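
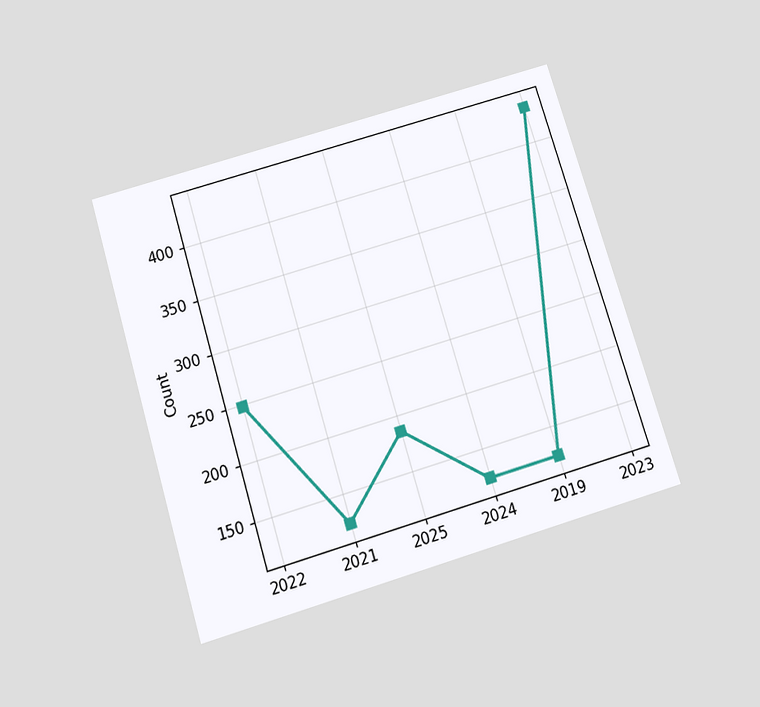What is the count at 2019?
The chart is tilted about 17° counter-clockwise and viewed slightly from below. At 2019, the line is at 124.

124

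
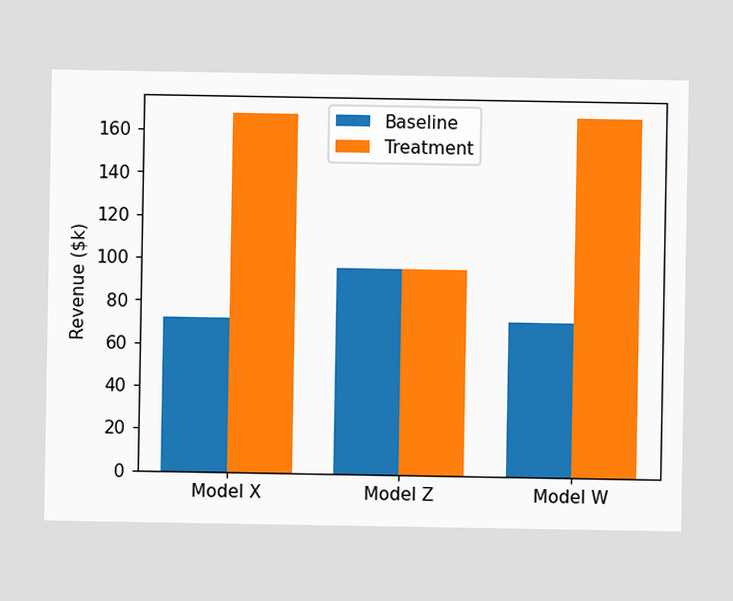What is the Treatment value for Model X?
The Treatment bar at Model X reaches $168k on the y-axis.

$168k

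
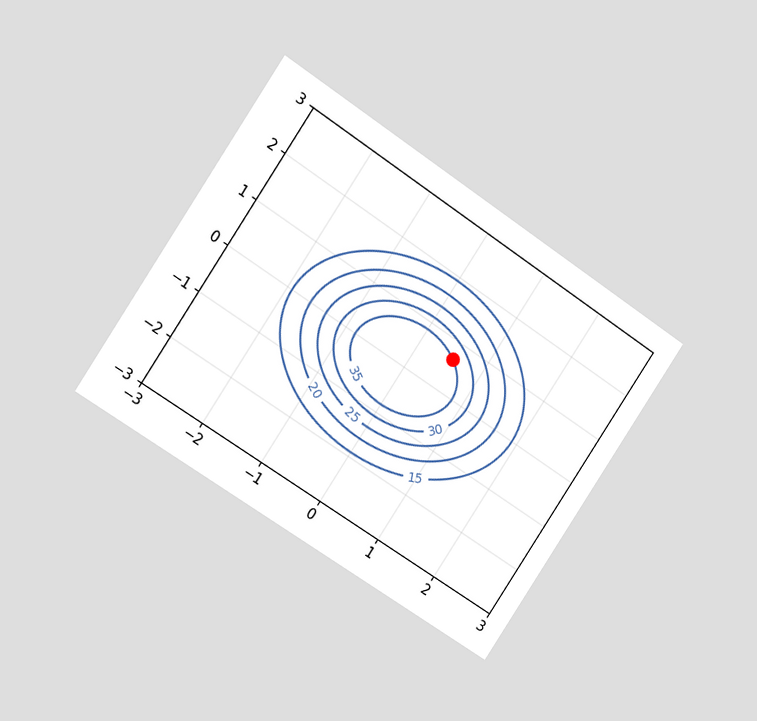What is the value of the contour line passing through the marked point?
35

The chart is tilted about 34° clockwise and viewed at a slight angle. The marked point sits on the contour labelled 35.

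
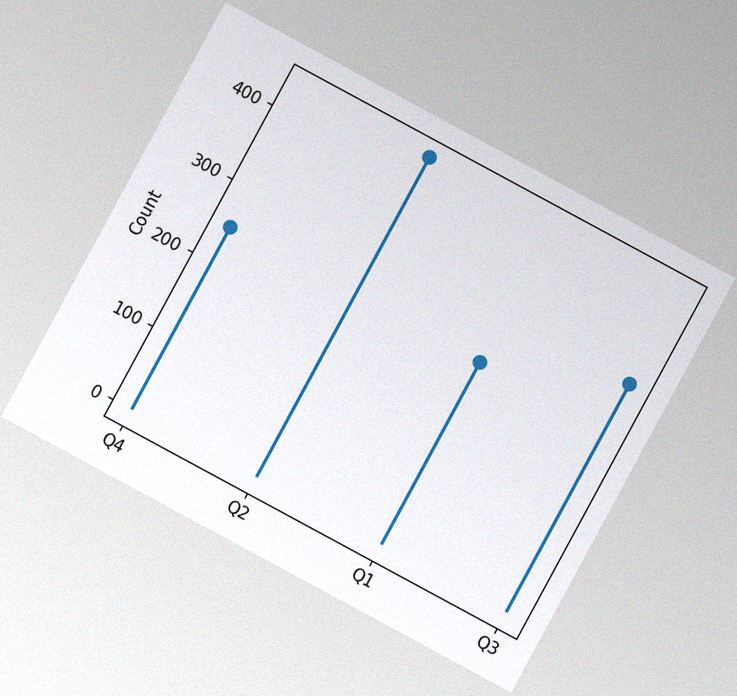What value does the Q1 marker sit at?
The chart is tilted about 28° clockwise, with some photo noise. The Q1 marker sits at 248.

248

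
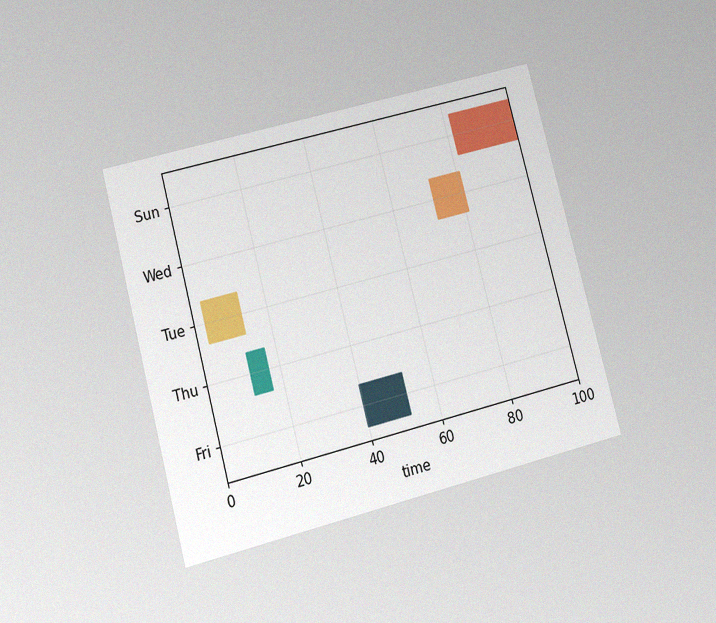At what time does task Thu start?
The chart is tilted about 15° counter-clockwise and viewed at a slight angle, with some photo noise. The Thu bar begins at t=12.

12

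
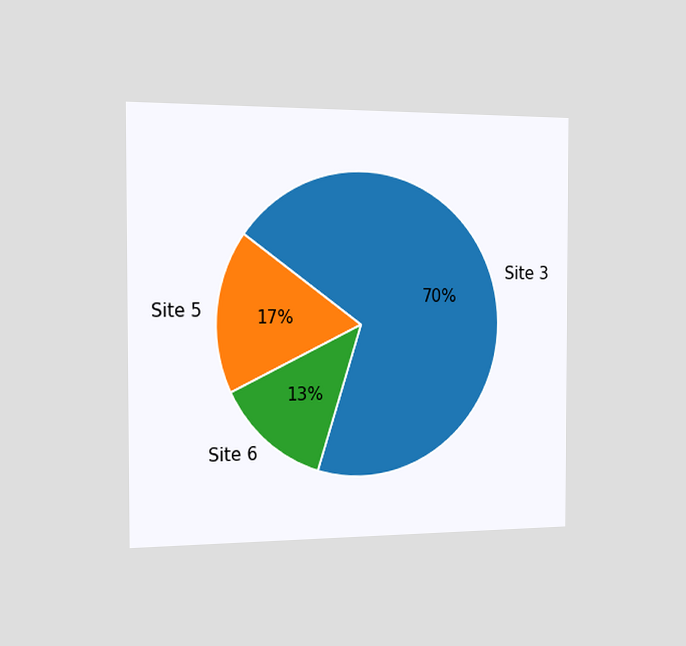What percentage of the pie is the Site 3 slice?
70%

The chart is viewed slightly from the left. The Site 3 slice takes up 70% of the pie.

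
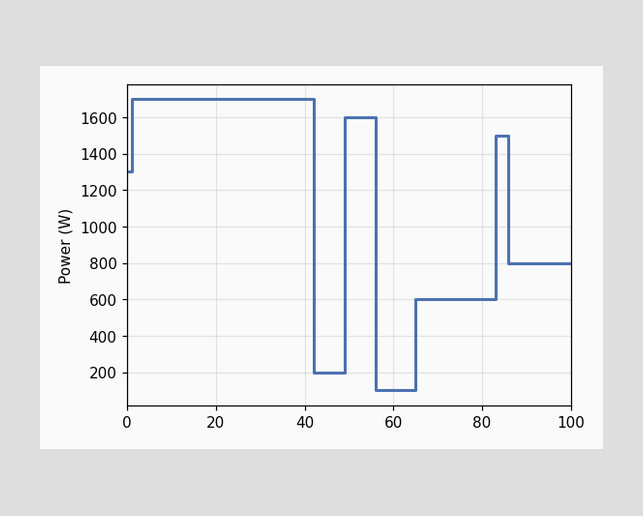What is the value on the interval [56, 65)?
On [56, 65) the step sits at 100W.

100W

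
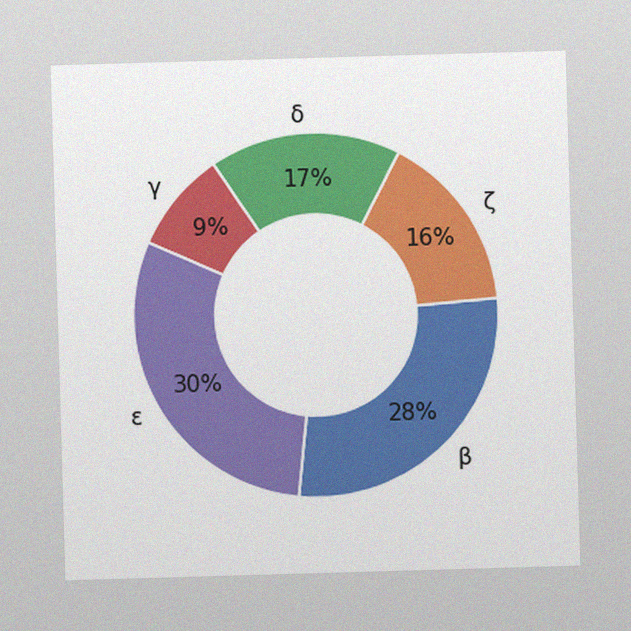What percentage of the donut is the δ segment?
The image has some photo noise and uneven lighting. The δ segment takes up 17% of the ring.

17%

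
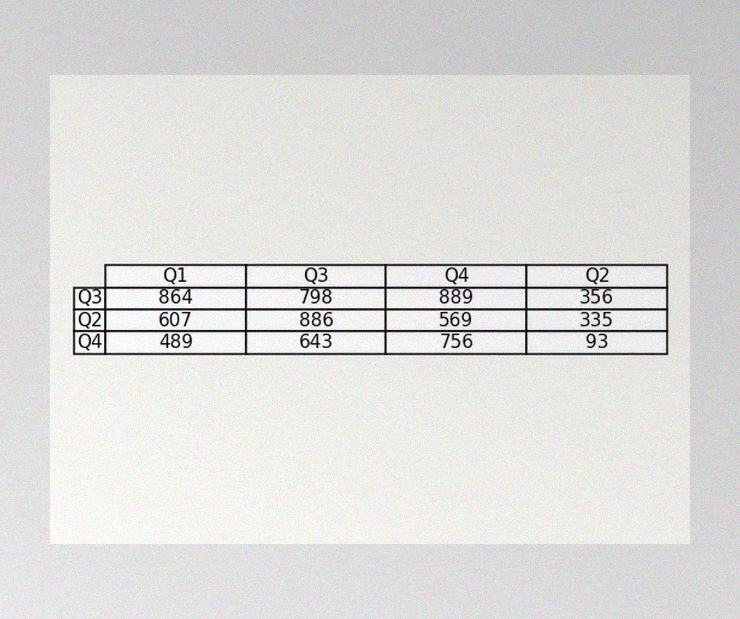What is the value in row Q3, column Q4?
889

The image has some photo noise and uneven lighting. The (Q3, Q4) cell reads 889.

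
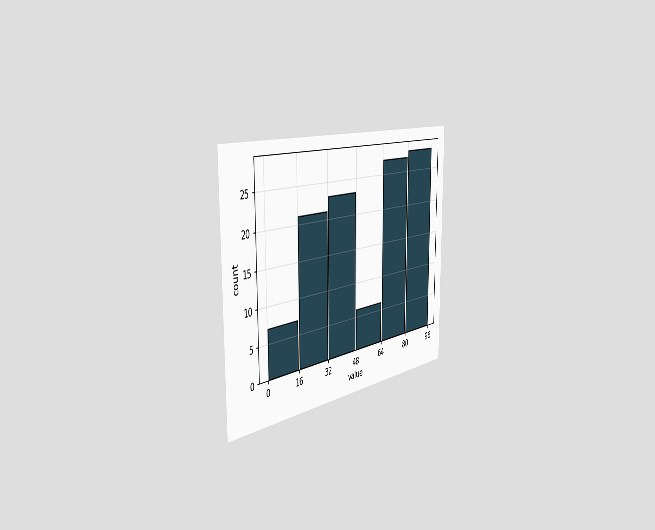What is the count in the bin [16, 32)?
The chart is viewed slightly from the left. The [16, 32) bin has height 21.

21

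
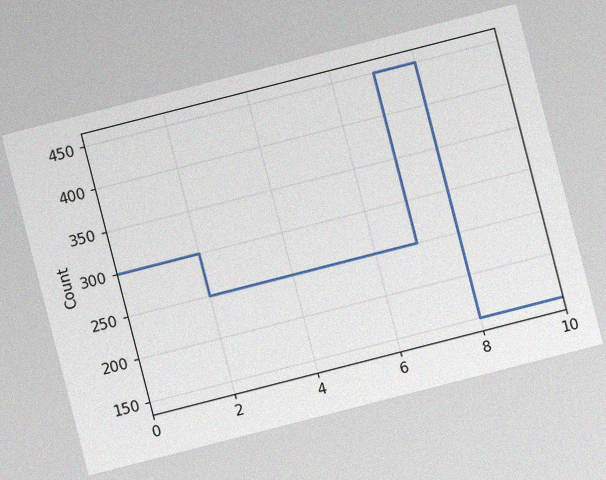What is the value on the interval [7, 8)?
450

The chart is tilted about 14° counter-clockwise, with some photo noise. On [7, 8) the step sits at 450.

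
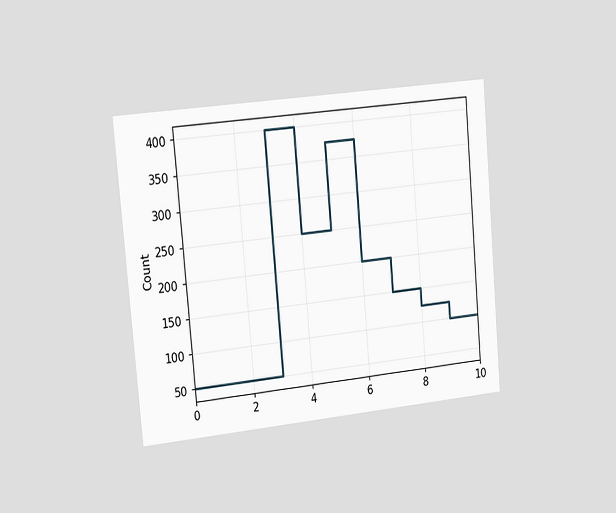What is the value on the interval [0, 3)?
50

The chart is tilted about 5° counter-clockwise and viewed slightly from the left. On [0, 3) the step sits at 50.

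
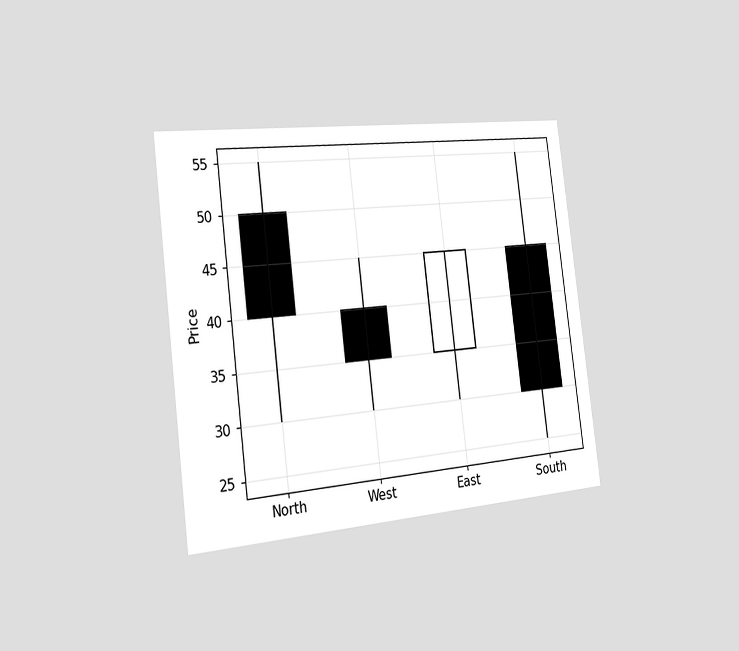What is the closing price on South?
30

The chart is tilted about 7° counter-clockwise and viewed slightly from the left. The South candle closes at 30.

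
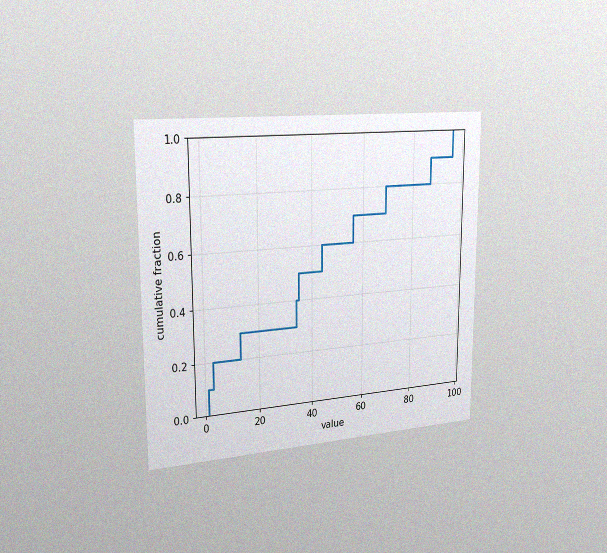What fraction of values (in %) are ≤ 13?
30%

The chart is viewed slightly from the left, with some photo noise. At x=13 the ECDF step is at 30%.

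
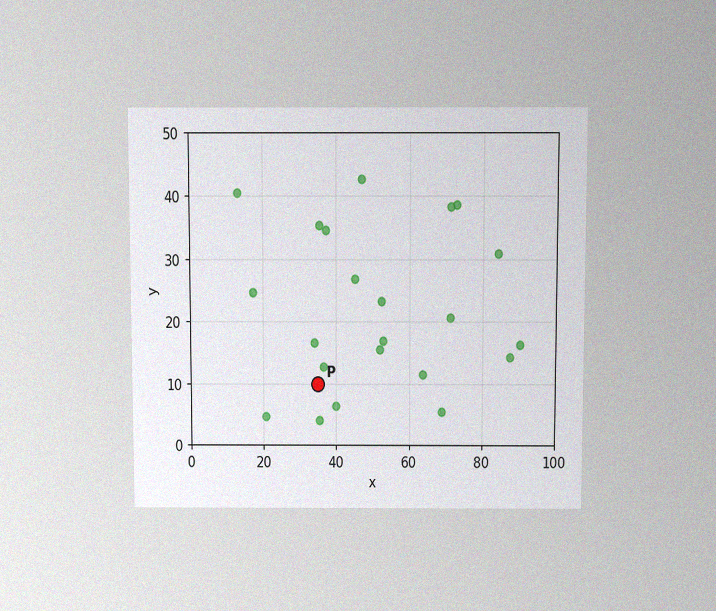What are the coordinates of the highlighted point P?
(35, 10)

The chart is viewed slightly from above, with some photo noise. Following the gridlines from P to each axis, P sits at (35, 10).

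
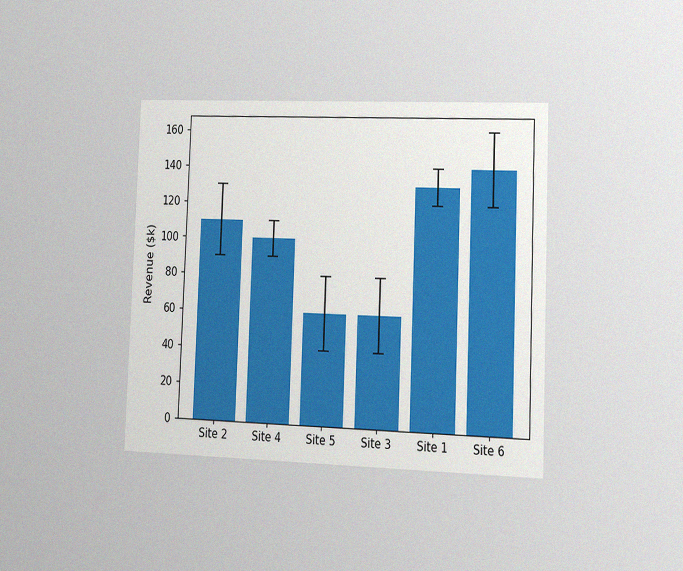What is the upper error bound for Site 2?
The chart is tilted about 2° clockwise and viewed at a slight angle, with some photo noise. The Site 2 bar's upper whisker reaches $130k.

$130k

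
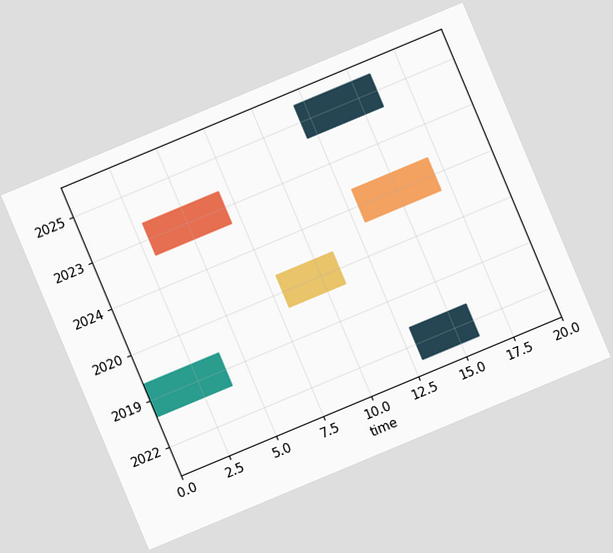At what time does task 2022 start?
13

The chart is tilted about 23° counter-clockwise. The 2022 bar begins at t=13.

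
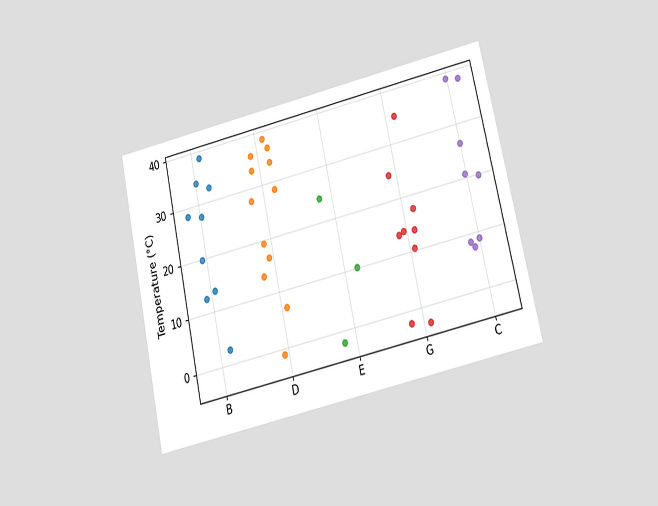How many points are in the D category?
12

The chart is tilted about 13° counter-clockwise and viewed at a slight angle. Counting the markers in the D column gives 12.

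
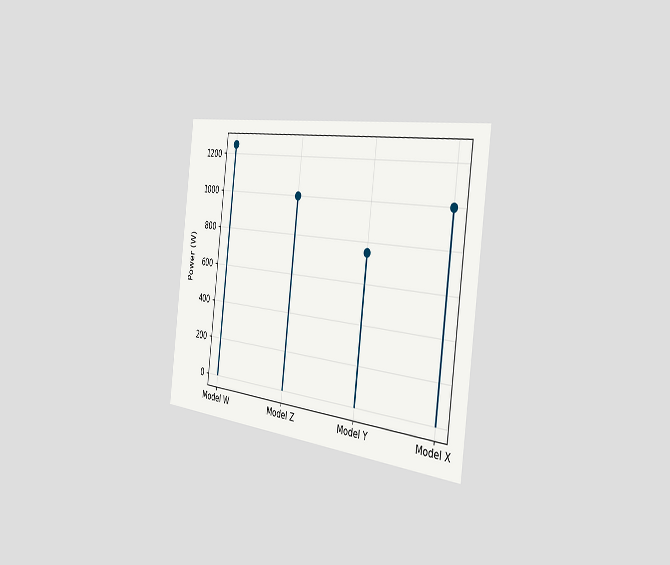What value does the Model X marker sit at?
The chart is tilted about 7° clockwise and viewed slightly from the right. The Model X marker sits at 1000W.

1000W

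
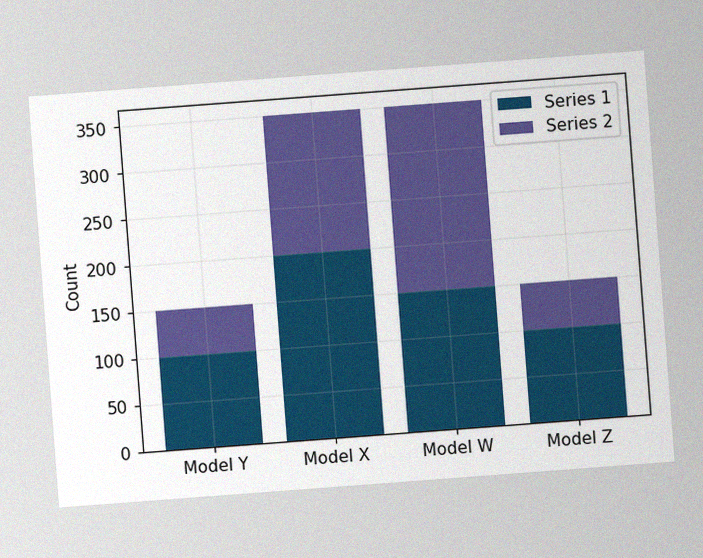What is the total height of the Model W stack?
The chart is tilted about 4° counter-clockwise, with some photo noise. The Model W stack's top reaches 350 on the y-axis.

350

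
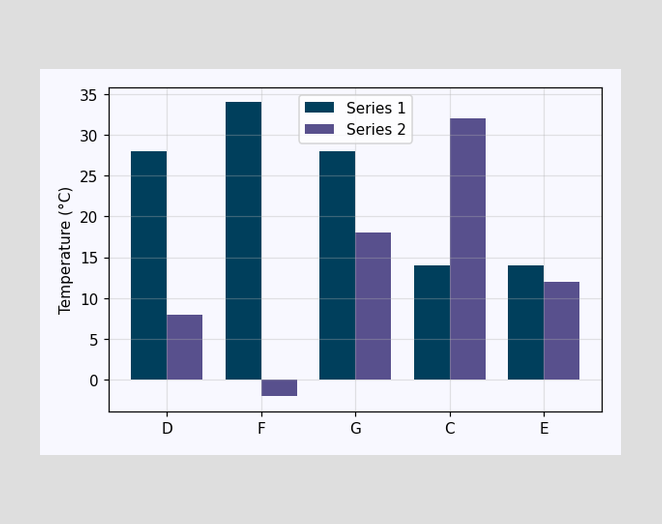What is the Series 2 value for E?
12°C

The Series 2 bar at E reaches 12°C on the y-axis.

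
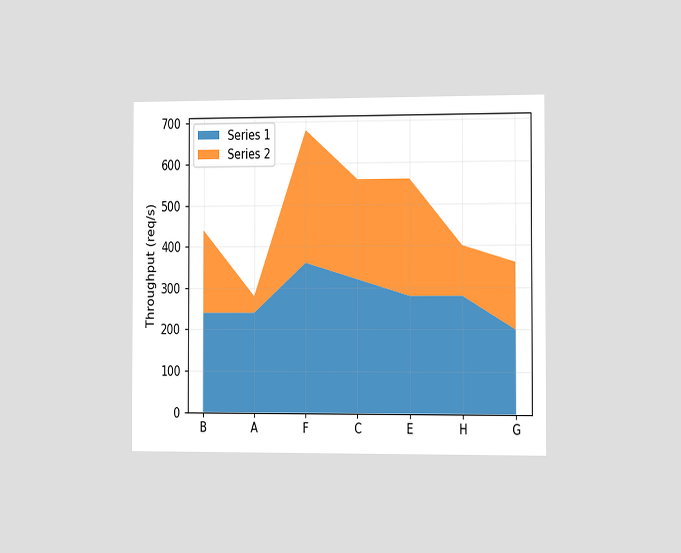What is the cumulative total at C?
The chart is viewed slightly from the right. The stacked total at C reaches 560req/s.

560req/s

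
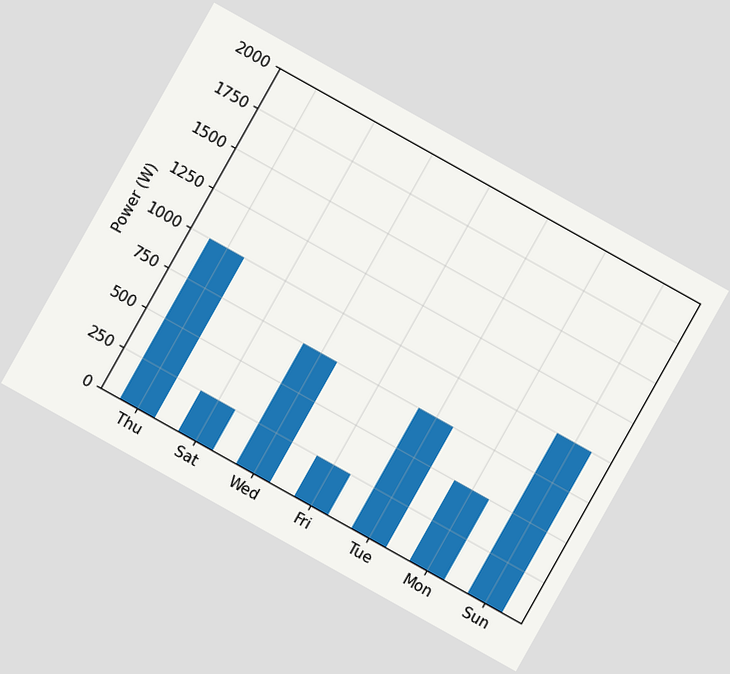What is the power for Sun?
The chart is tilted about 29° clockwise. Reading along the chart's y-axis, the Sun bar reaches 1000W.

1000W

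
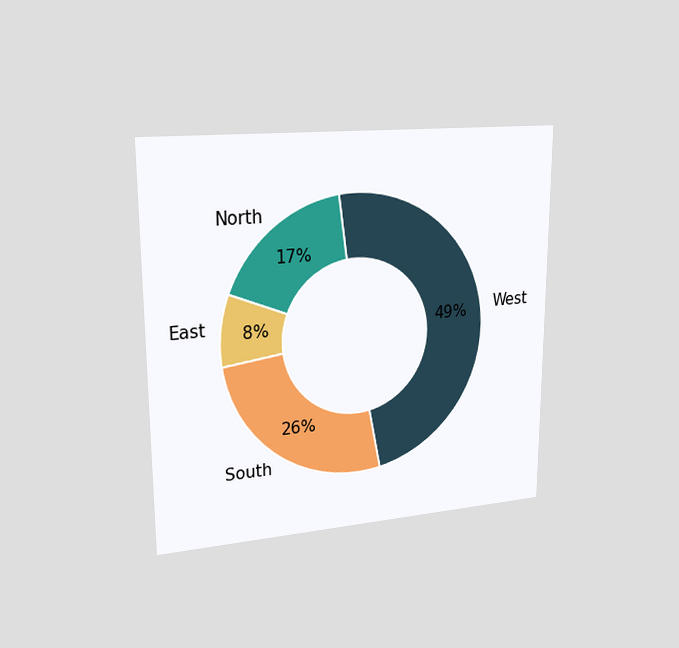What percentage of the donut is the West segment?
49%

The chart is viewed slightly from the left. The West segment takes up 49% of the ring.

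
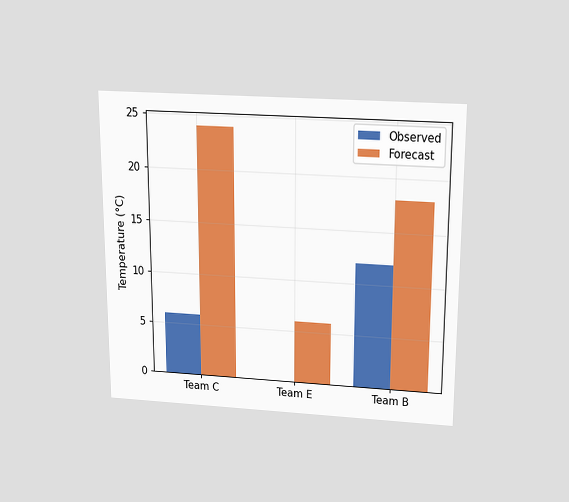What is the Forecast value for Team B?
18°C

The chart is viewed slightly from above. The Forecast bar at Team B reaches 18°C on the y-axis.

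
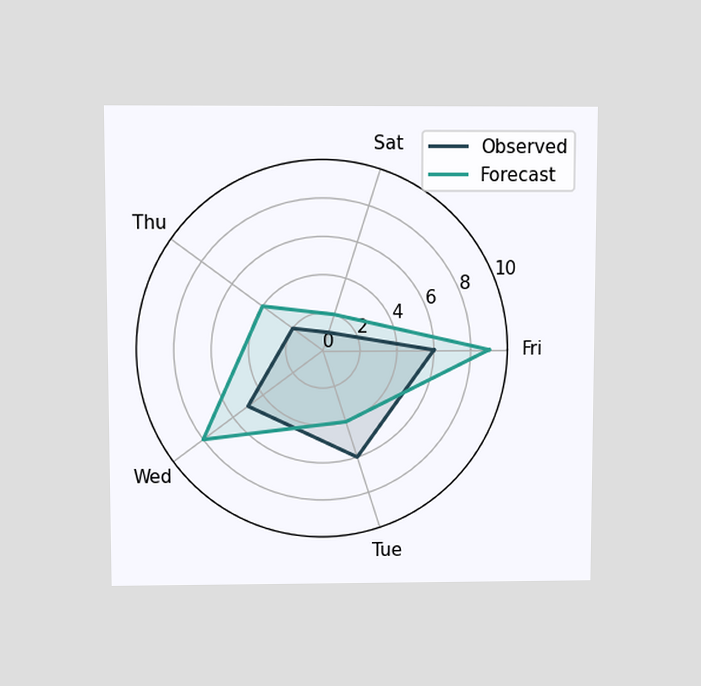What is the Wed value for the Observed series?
5

The chart is viewed slightly from above. On the Wed axis, Observed reaches 5.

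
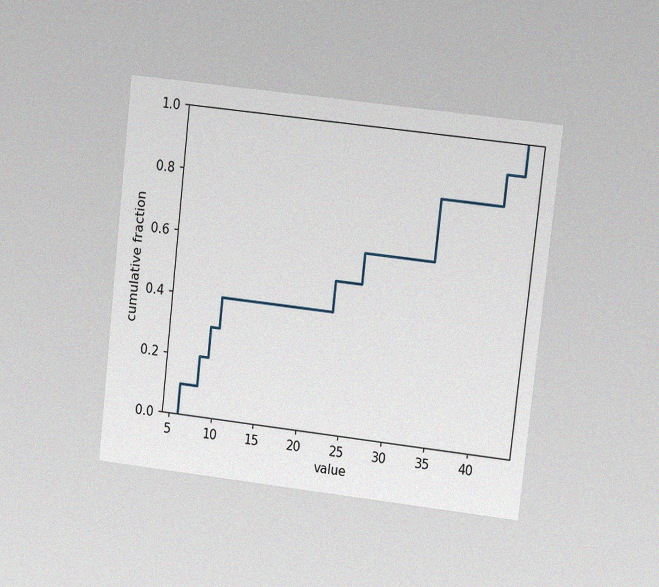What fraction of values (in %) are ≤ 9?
The chart is tilted about 6° clockwise and viewed at a slight angle, with some photo noise. At x=9 the ECDF step is at 30%.

30%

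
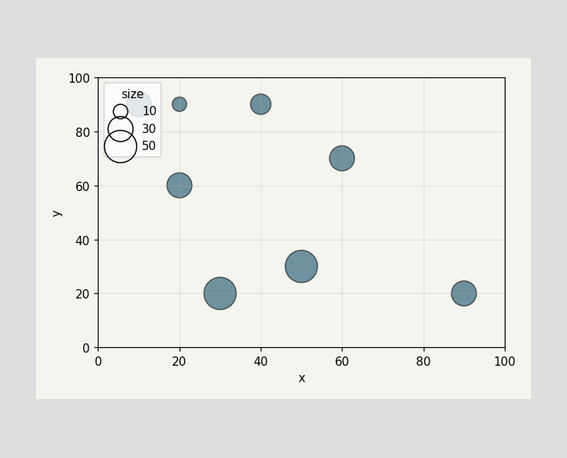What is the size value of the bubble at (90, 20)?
30

Matching the bubble at (90, 20) against the size legend gives 30.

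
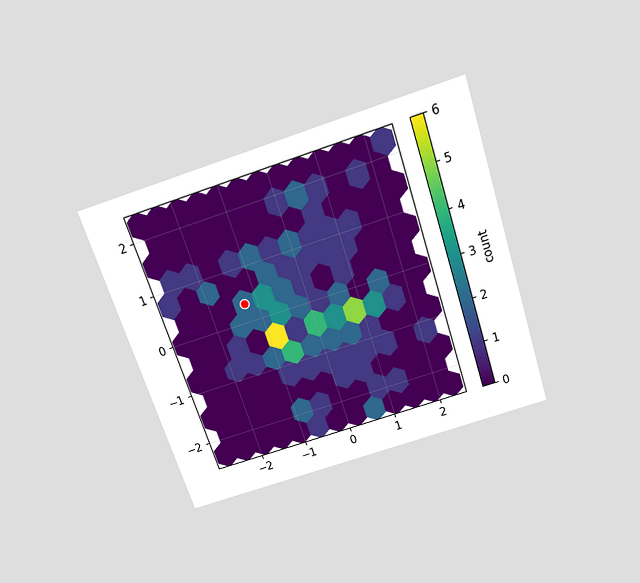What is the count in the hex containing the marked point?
2

The chart is tilted about 18° counter-clockwise and viewed slightly from above. The marked hex reads 2 on the colorbar.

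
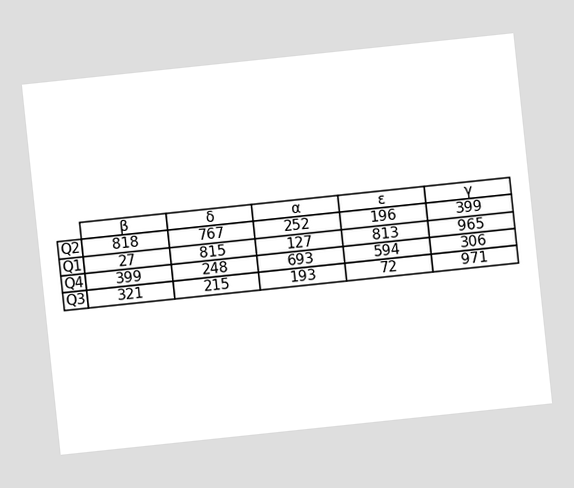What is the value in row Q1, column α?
The chart is tilted about 6° counter-clockwise. The (Q1, α) cell reads 127.

127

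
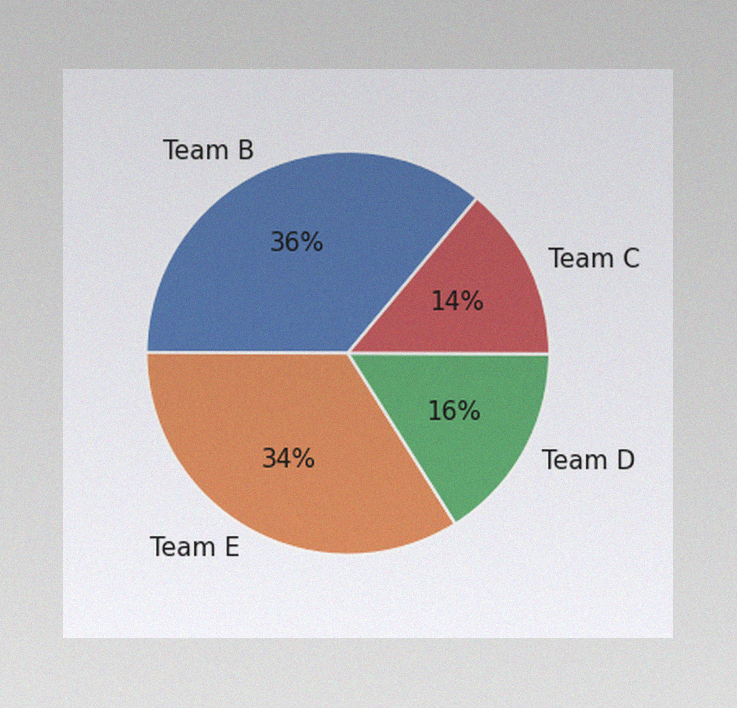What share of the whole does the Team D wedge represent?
The image has some photo noise and uneven lighting. The Team D slice takes up 16% of the pie.

16%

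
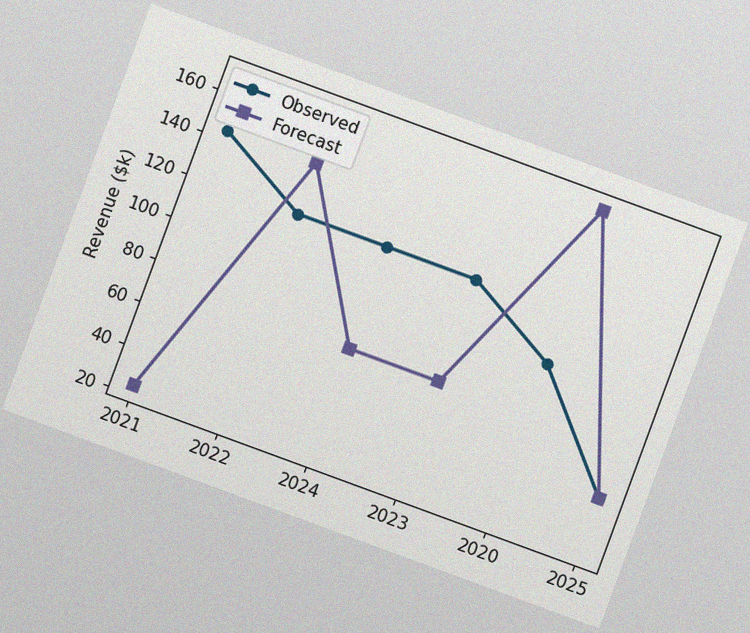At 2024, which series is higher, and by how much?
Observed, by $48k

The chart is tilted about 20° clockwise, with some photo noise. At 2024, Observed sits above the other line by $48k.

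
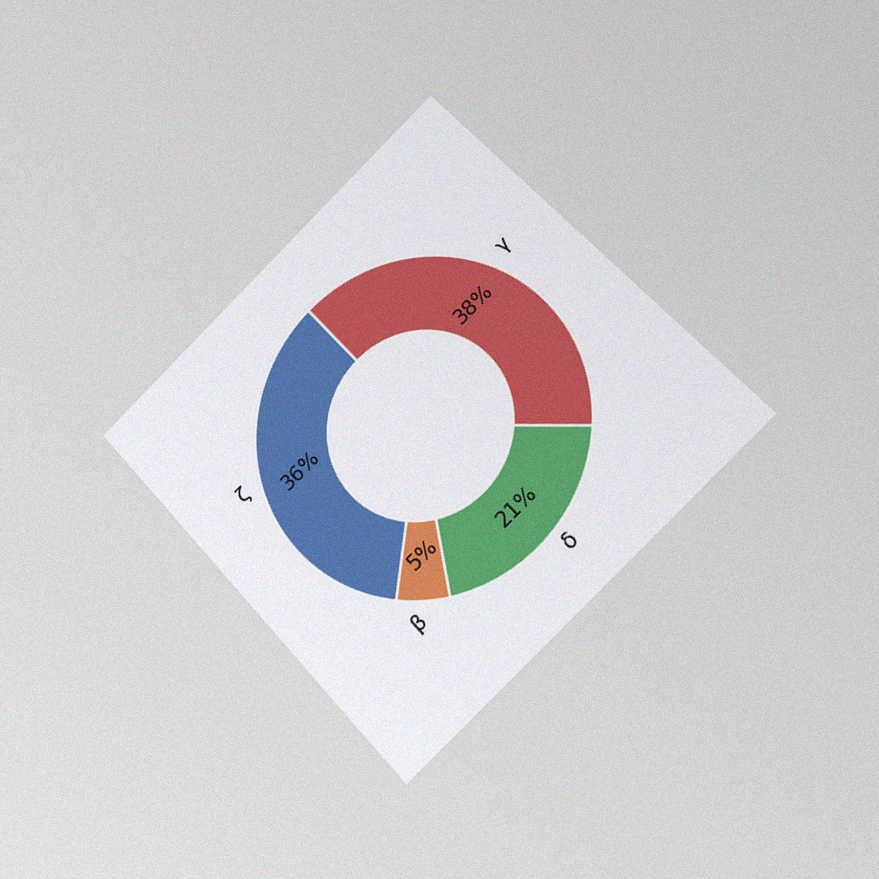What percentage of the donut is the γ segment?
The chart is tilted about 43° counter-clockwise and viewed slightly from the right, with some photo noise. The γ segment takes up 38% of the ring.

38%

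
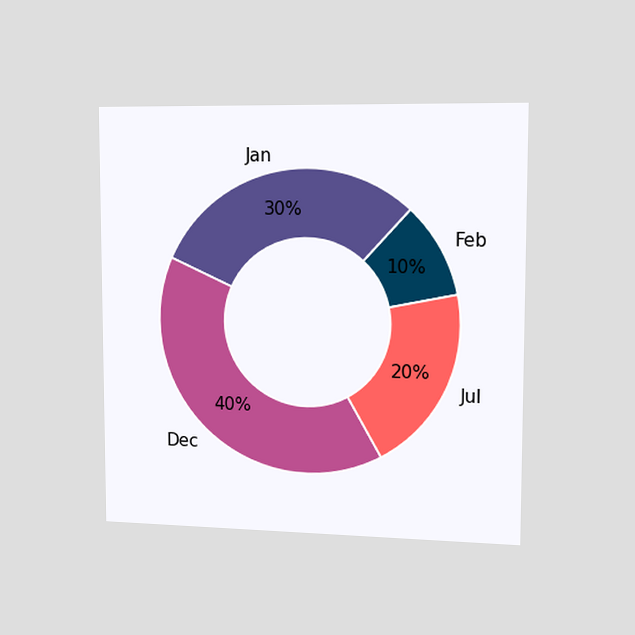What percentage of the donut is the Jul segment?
The chart is viewed slightly from the right. The Jul segment takes up 20% of the ring.

20%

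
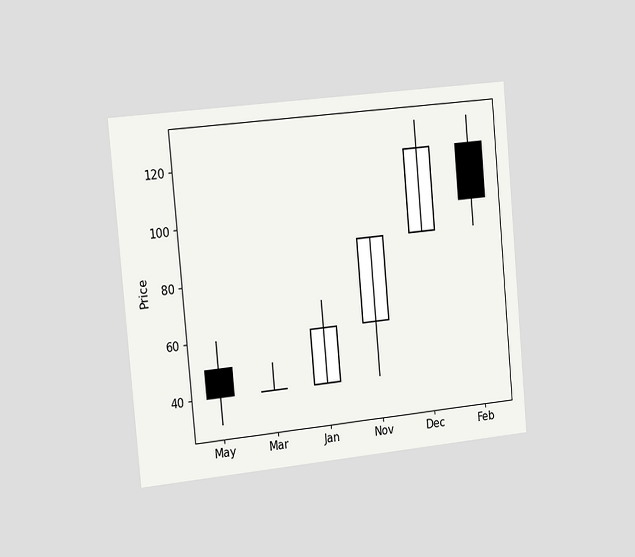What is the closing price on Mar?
The chart is tilted about 5° counter-clockwise and viewed slightly from the left. The Mar candle closes at 40.

40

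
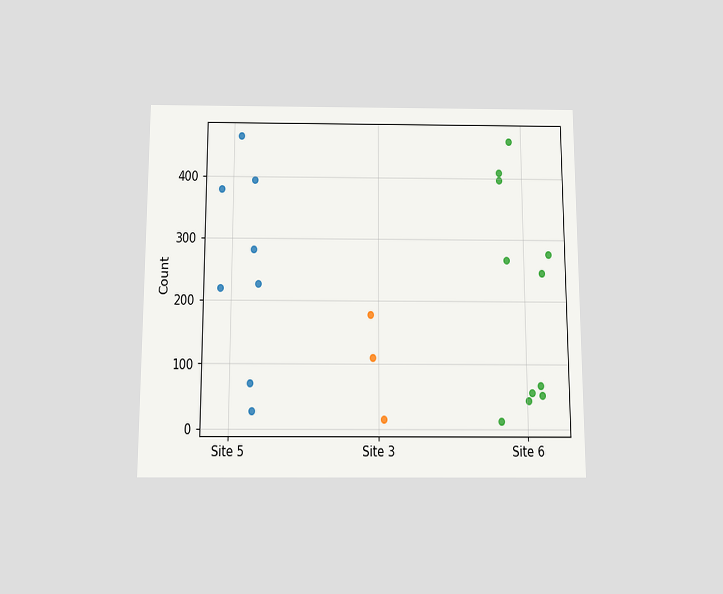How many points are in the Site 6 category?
11

The chart is viewed slightly from below. Counting the markers in the Site 6 column gives 11.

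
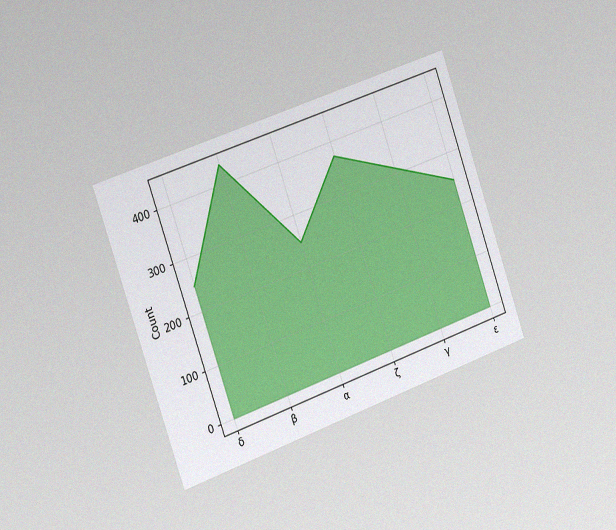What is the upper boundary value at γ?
310

The chart is tilted about 19° counter-clockwise and viewed slightly from the left, with some photo noise. At γ the upper boundary is at 310.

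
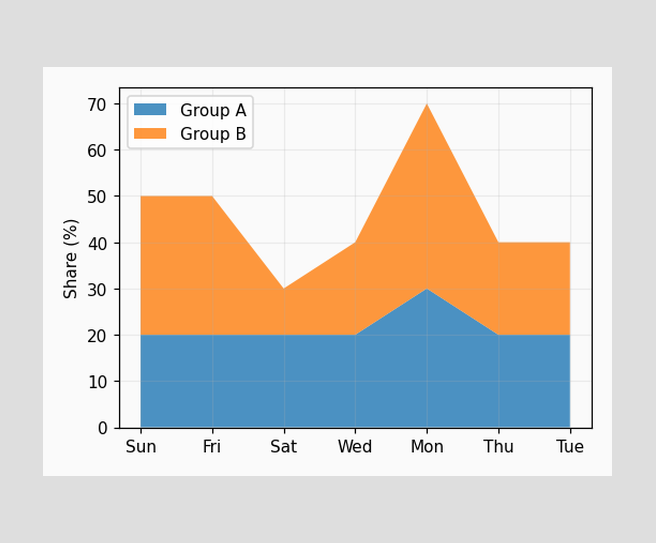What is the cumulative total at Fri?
50%

The stacked total at Fri reaches 50%.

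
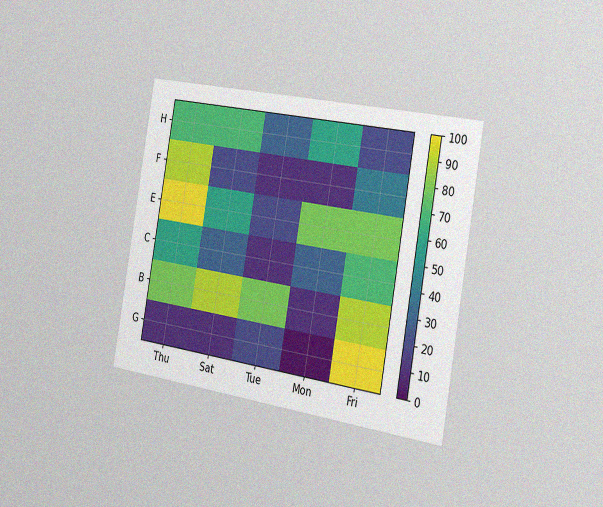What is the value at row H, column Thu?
70

The chart is tilted about 10° clockwise and viewed slightly from the right, with some photo noise. Matching cell (H, Thu) against the colorbar gives 70.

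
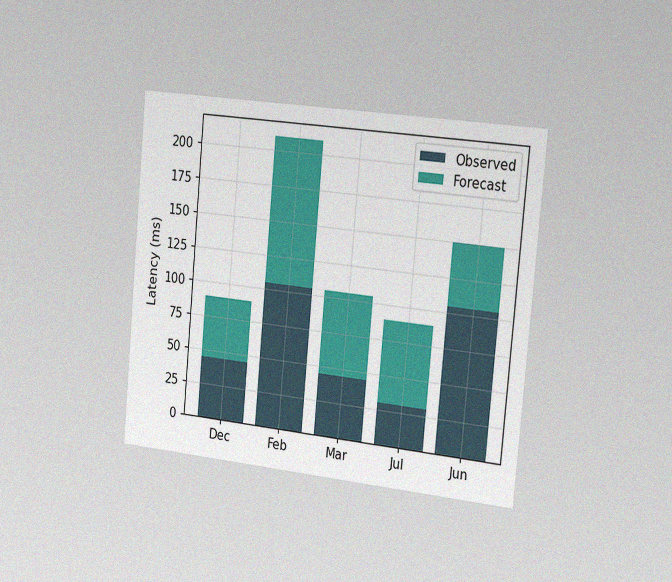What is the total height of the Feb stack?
210ms

The chart is tilted about 5° clockwise and viewed slightly from the right, with some photo noise. The Feb stack's top reaches 210ms on the y-axis.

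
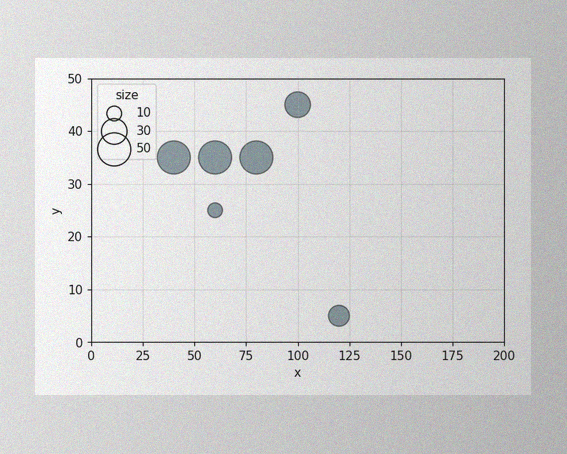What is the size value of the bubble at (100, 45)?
30

The image has some photo noise and uneven lighting. Matching the bubble at (100, 45) against the size legend gives 30.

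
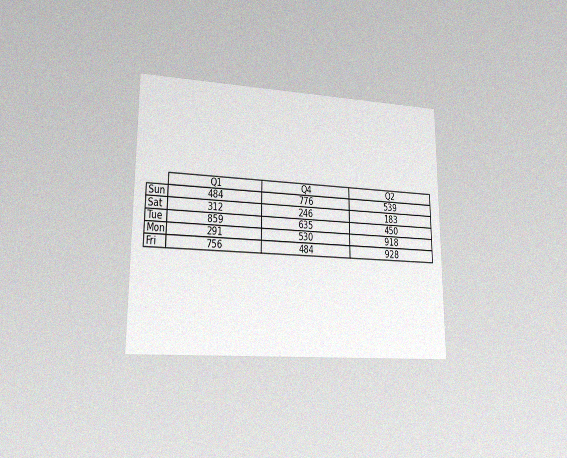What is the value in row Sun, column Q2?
539

The chart is viewed at a slight angle, with some photo noise. The (Sun, Q2) cell reads 539.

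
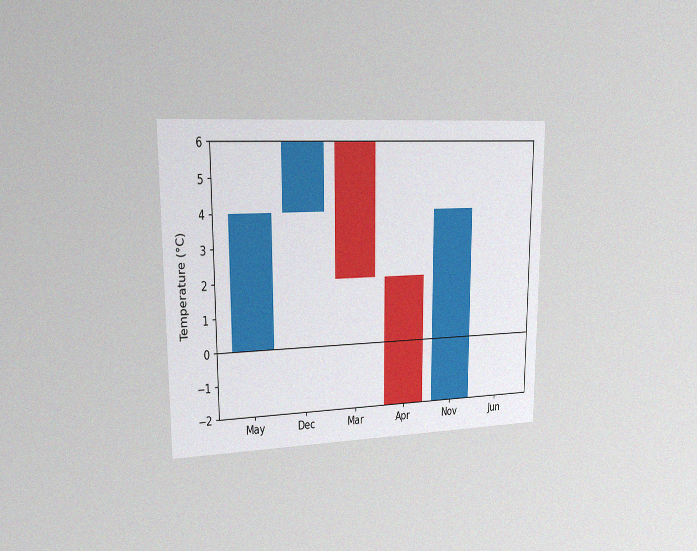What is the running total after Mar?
2°C

The chart is viewed slightly from the left, with some photo noise. After Mar the running total reaches 2°C.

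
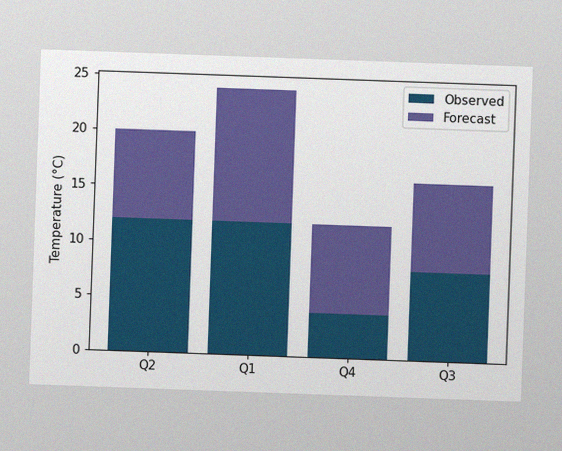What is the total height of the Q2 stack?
20°C

The chart is tilted about 2° clockwise, with some photo noise. The Q2 stack's top reaches 20°C on the y-axis.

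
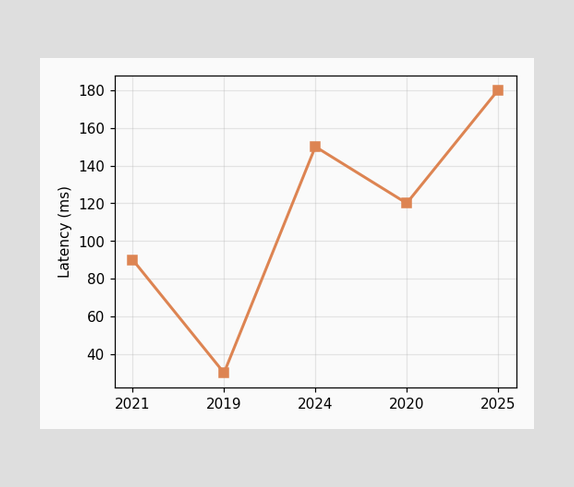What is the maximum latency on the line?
The highest point is at 2025, and reading across to the y-axis gives 180ms.

180ms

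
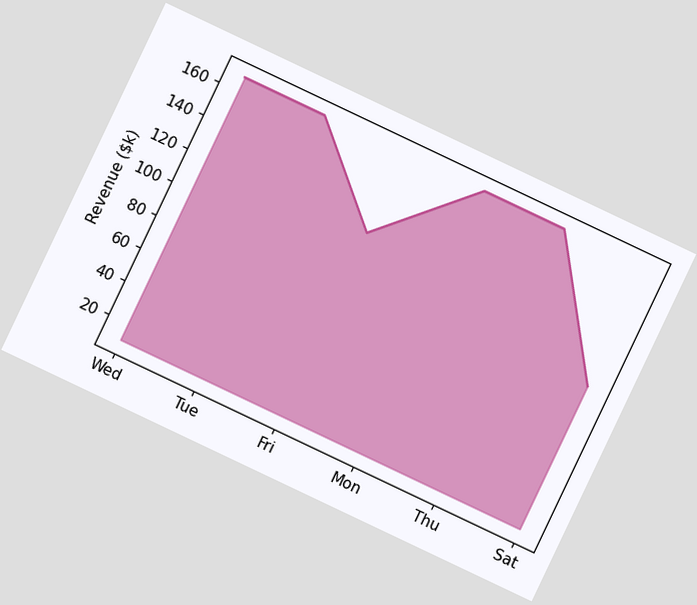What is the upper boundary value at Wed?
$168k

The chart is tilted about 25° clockwise. At Wed the upper boundary is at $168k.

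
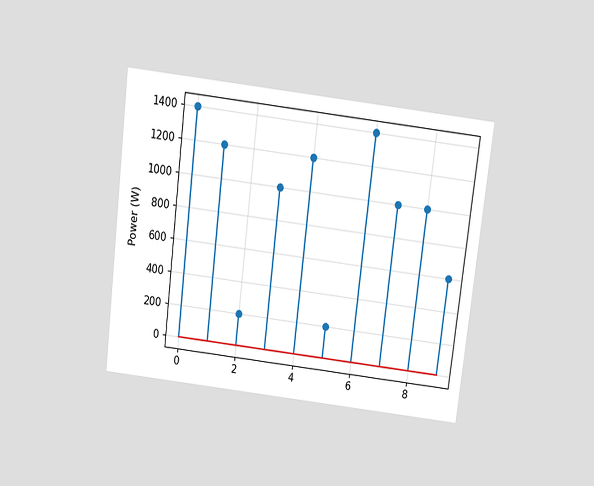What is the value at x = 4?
The chart is tilted about 7° clockwise and viewed slightly from above. The stem at x=4 reaches 1200W.

1200W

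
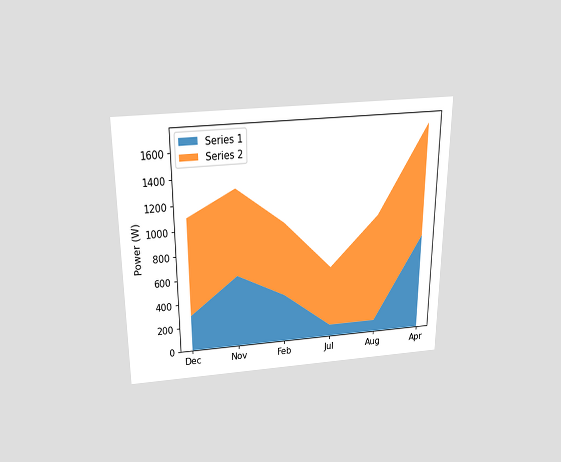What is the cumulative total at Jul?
The chart is viewed slightly from above. The stacked total at Jul reaches 600W.

600W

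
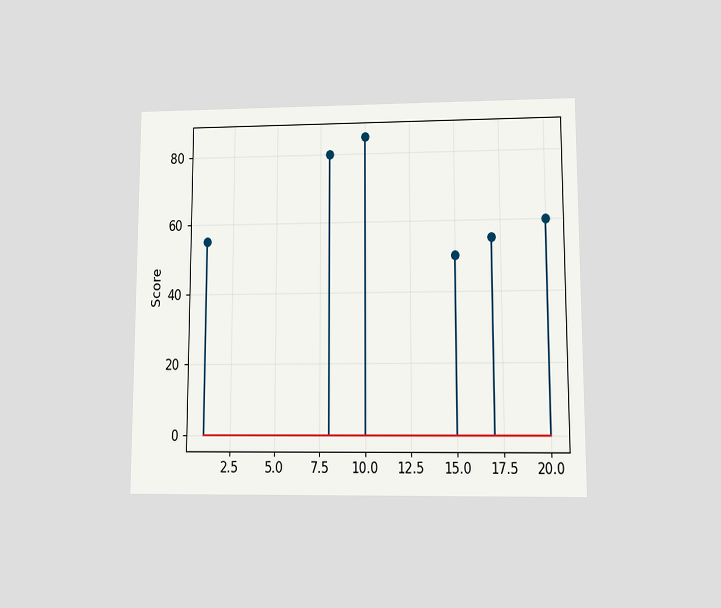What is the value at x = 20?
60

The chart is viewed at a slight angle. The stem at x=20 reaches 60.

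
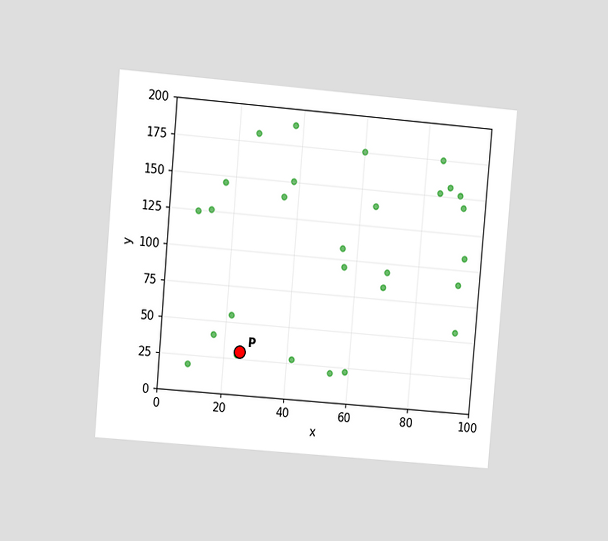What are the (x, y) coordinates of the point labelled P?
(25, 30)

The chart is tilted about 5° clockwise and viewed at a slight angle. Following the gridlines from P to each axis, P sits at (25, 30).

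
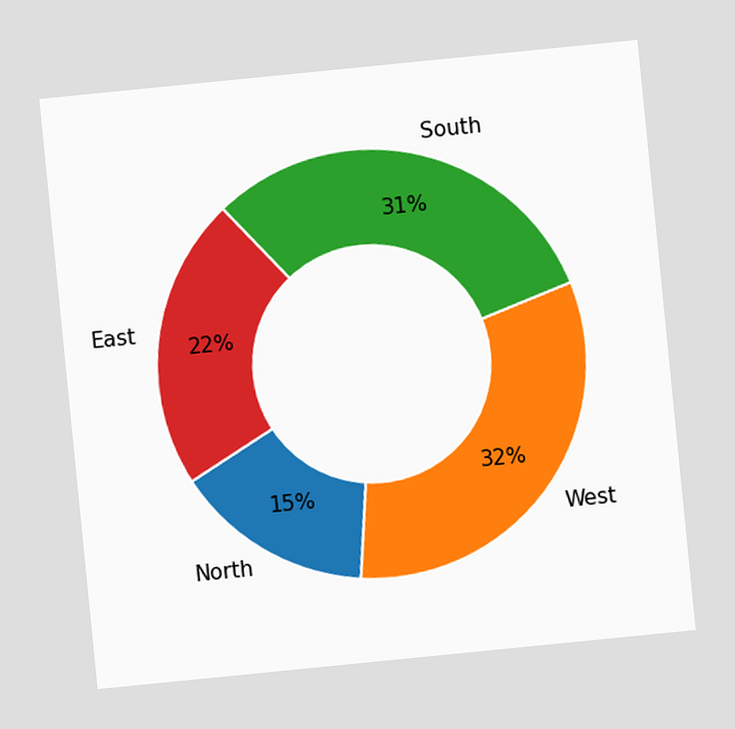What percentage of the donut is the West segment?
32%

The chart is tilted about 6° counter-clockwise. The West segment takes up 32% of the ring.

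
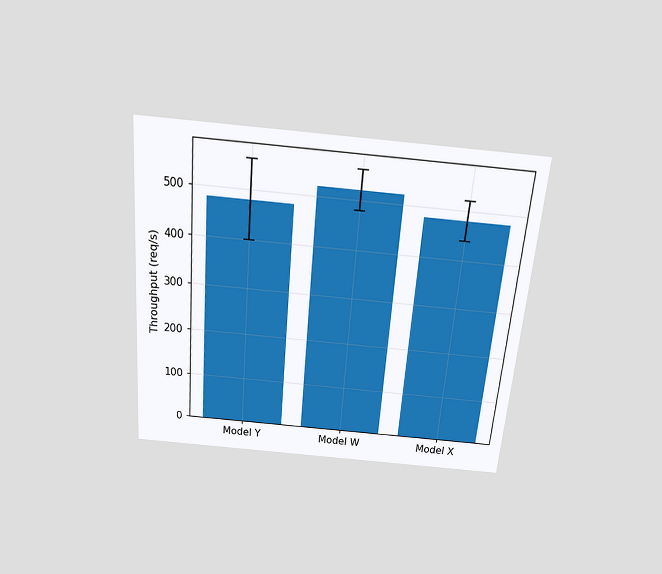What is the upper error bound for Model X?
The chart is tilted about 5° clockwise and viewed slightly from above. The Model X bar's upper whisker reaches 520req/s.

520req/s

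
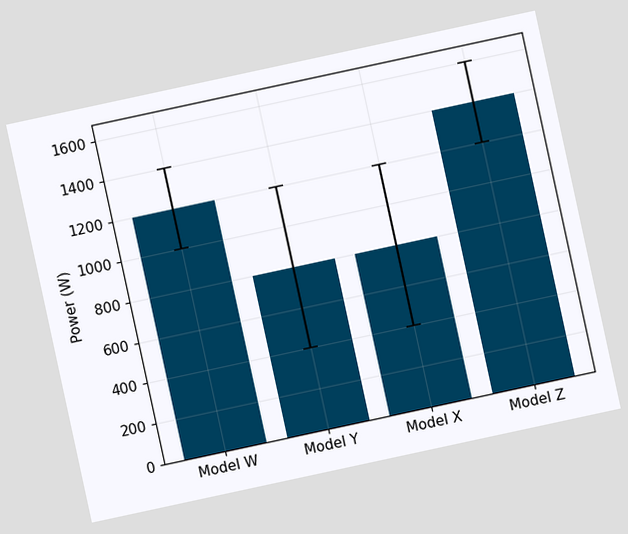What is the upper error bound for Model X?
The chart is tilted about 12° counter-clockwise. The Model X bar's upper whisker reaches 1200W.

1200W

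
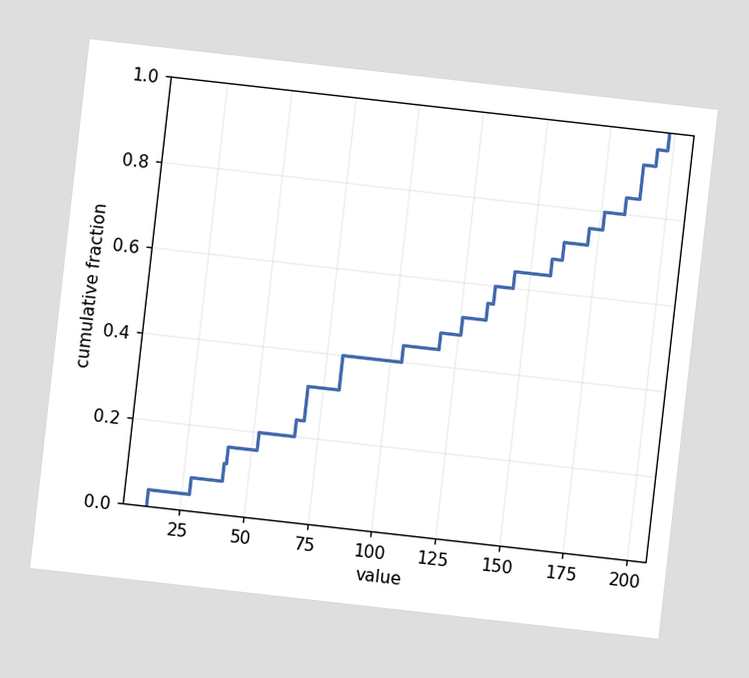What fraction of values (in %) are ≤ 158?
The chart is tilted about 6° clockwise. At x=158 the ECDF step is at 68%.

68%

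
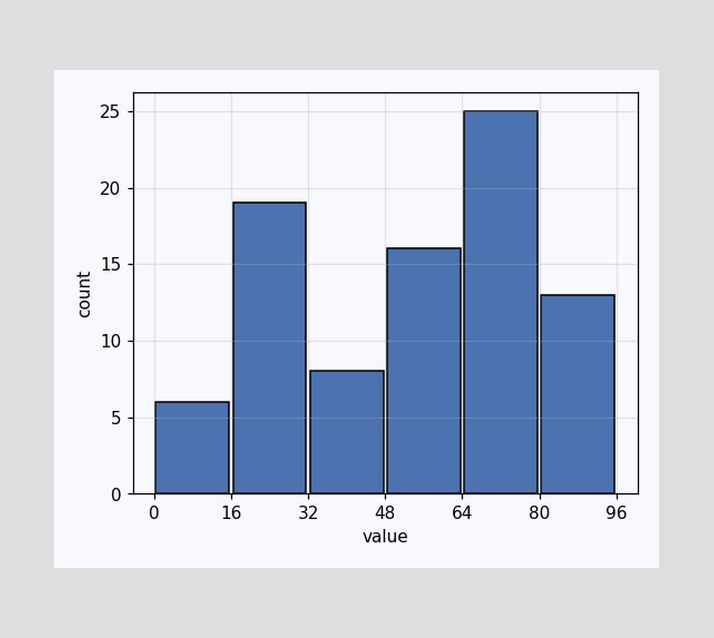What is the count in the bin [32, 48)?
The [32, 48) bin has height 8.

8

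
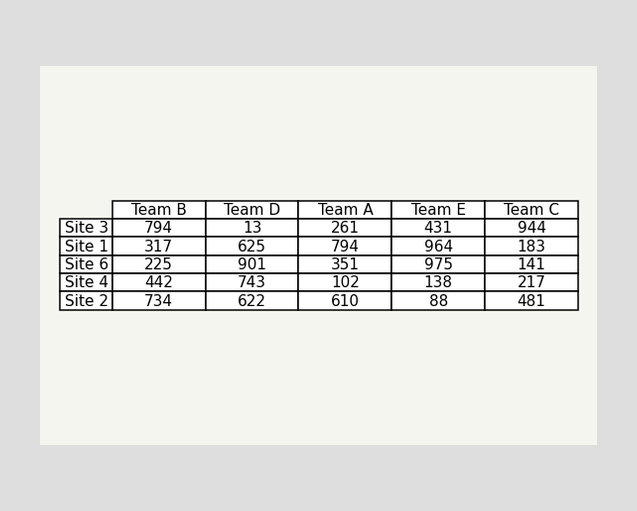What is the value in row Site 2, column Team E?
88

The (Site 2, Team E) cell reads 88.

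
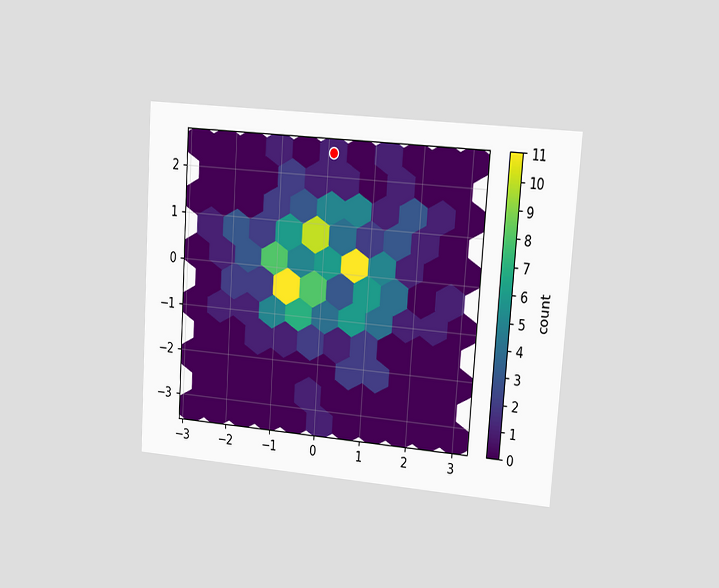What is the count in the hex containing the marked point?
The chart is tilted about 4° clockwise and viewed at a slight angle. The marked hex reads 1 on the colorbar.

1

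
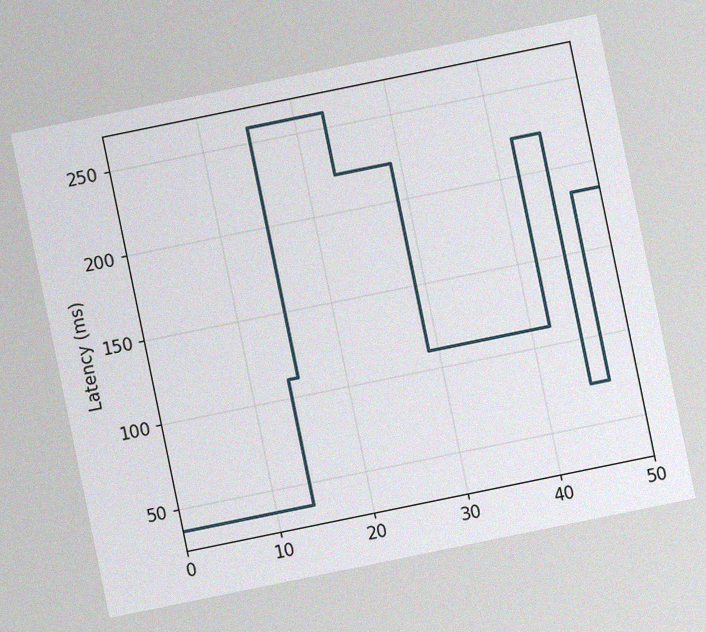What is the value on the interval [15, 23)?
The chart is tilted about 12° counter-clockwise, with some photo noise. On [15, 23) the step sits at 259ms.

259ms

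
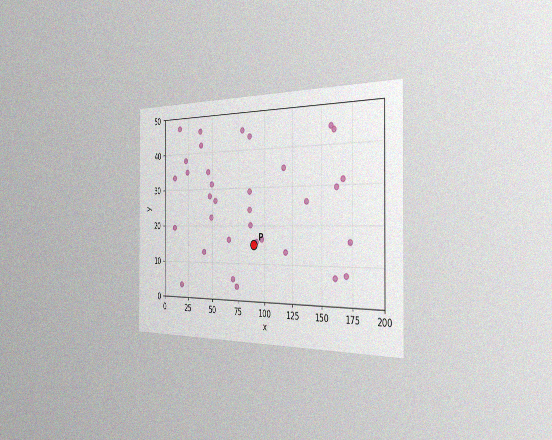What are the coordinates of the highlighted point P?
(90, 15)

The chart is viewed slightly from the right, with some photo noise. Following the gridlines from P to each axis, P sits at (90, 15).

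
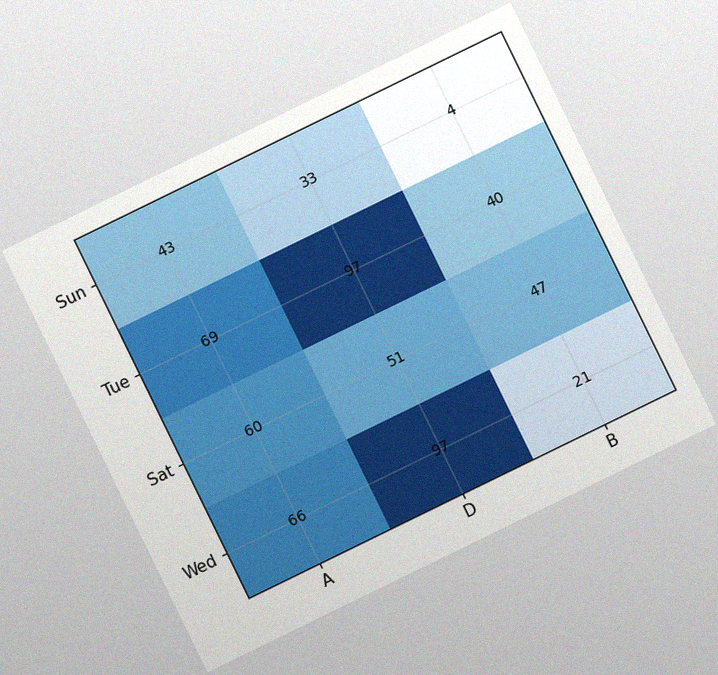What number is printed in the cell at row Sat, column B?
The chart is tilted about 26° counter-clockwise, with some photo noise. The (Sat, B) cell reads 47.

47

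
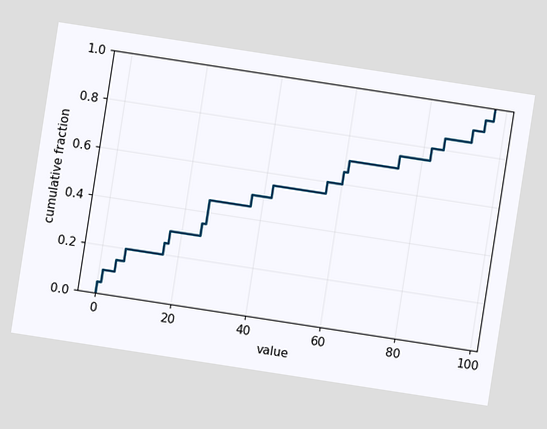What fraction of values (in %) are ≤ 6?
20%

The chart is tilted about 9° clockwise. At x=6 the ECDF step is at 20%.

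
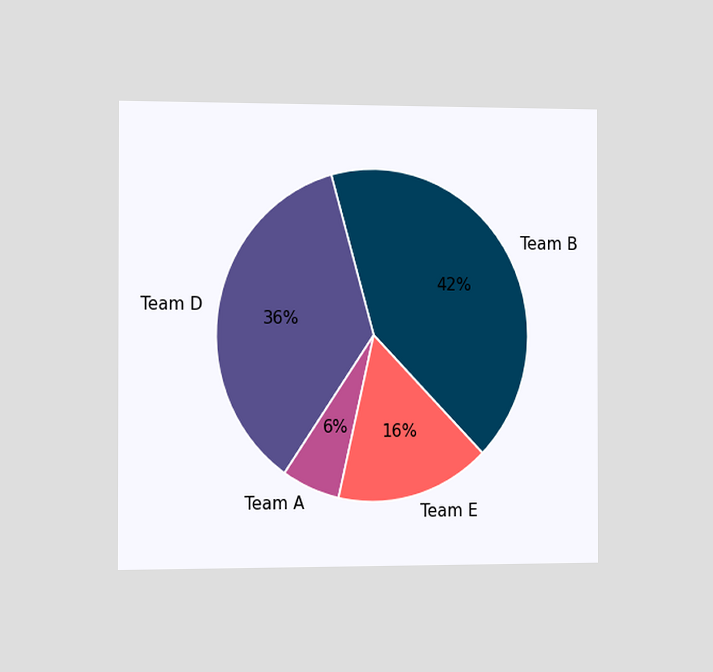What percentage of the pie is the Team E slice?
The chart is viewed slightly from the left. The Team E slice takes up 16% of the pie.

16%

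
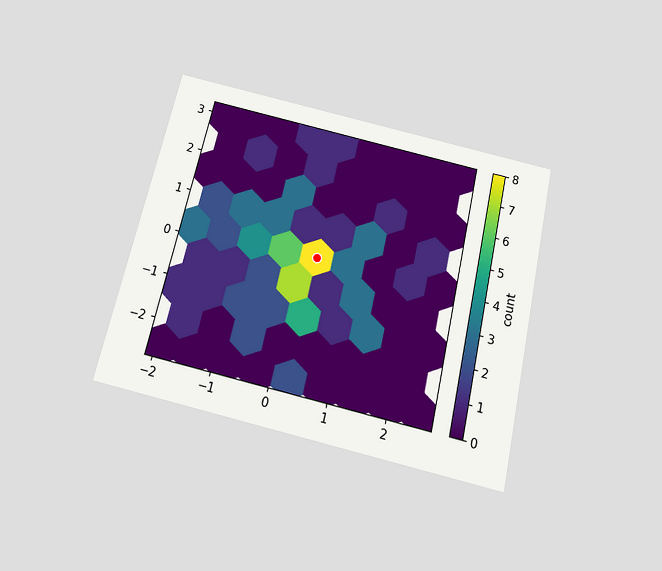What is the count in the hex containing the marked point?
The chart is tilted about 13° clockwise and viewed slightly from below. The marked hex reads 8 on the colorbar.

8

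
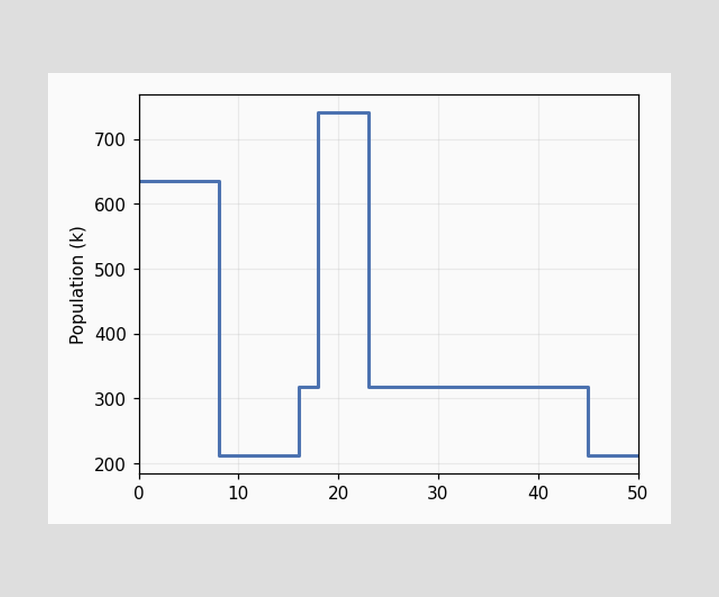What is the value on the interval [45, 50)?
212k

On [45, 50) the step sits at 212k.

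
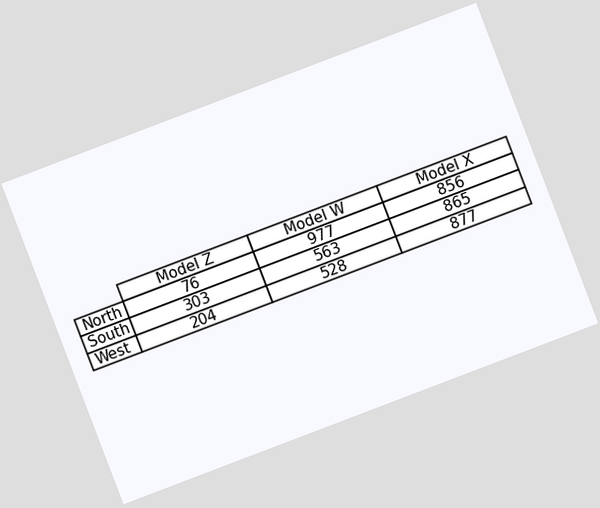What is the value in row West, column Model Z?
204

The chart is tilted about 21° counter-clockwise. The (West, Model Z) cell reads 204.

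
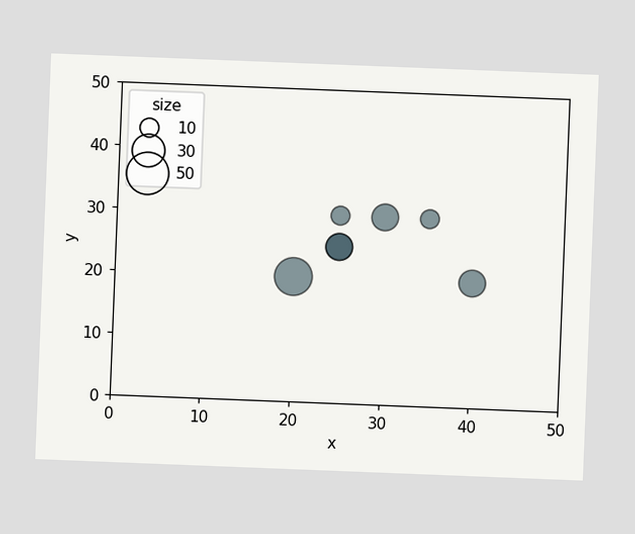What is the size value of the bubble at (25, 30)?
10

The chart is tilted about 2° clockwise. Matching the bubble at (25, 30) against the size legend gives 10.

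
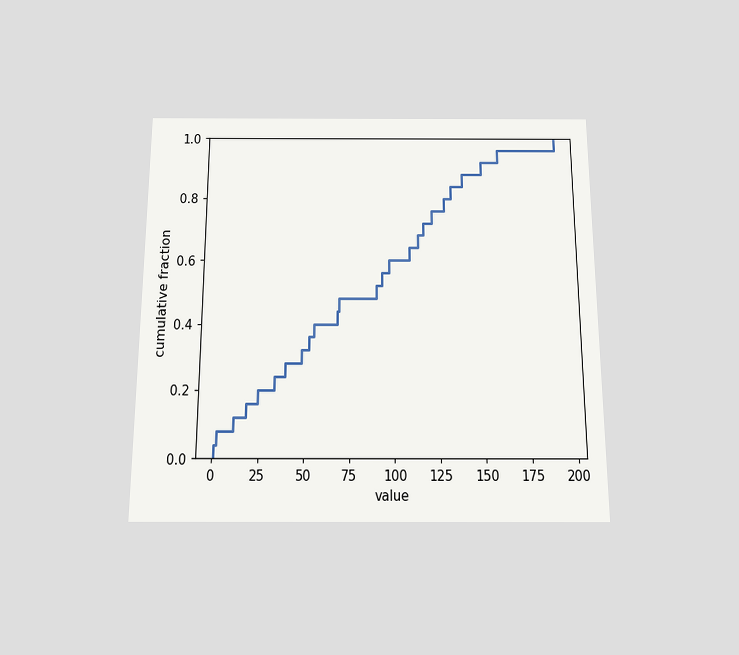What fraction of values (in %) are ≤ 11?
12%

The chart is viewed slightly from below. At x=11 the ECDF step is at 12%.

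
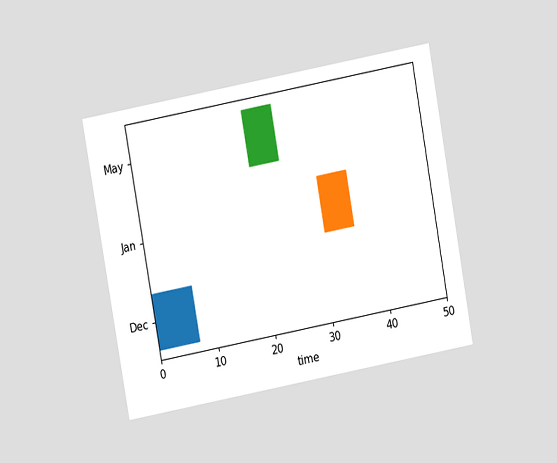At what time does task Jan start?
31

The chart is tilted about 10° counter-clockwise and viewed at a slight angle. The Jan bar begins at t=31.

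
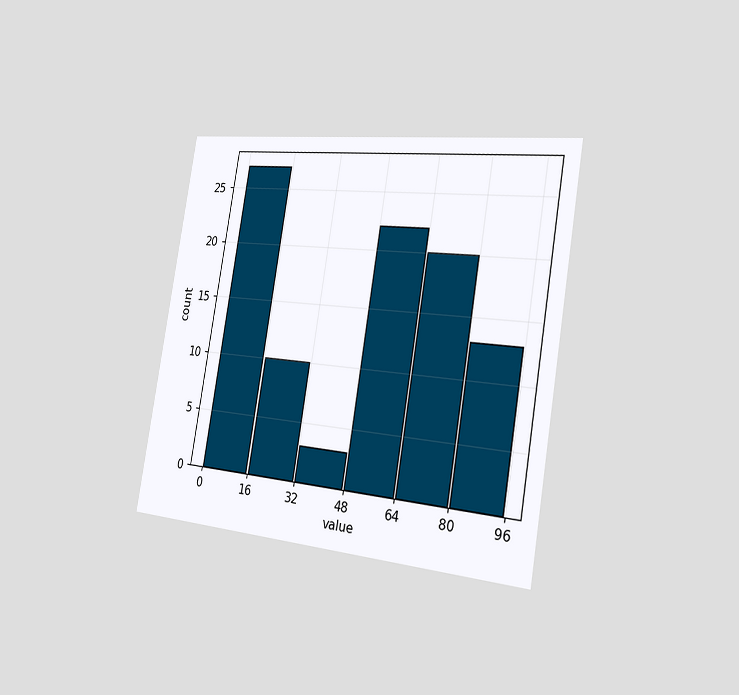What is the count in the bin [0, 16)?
27

The chart is tilted about 9° clockwise and viewed slightly from the right. The [0, 16) bin has height 27.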